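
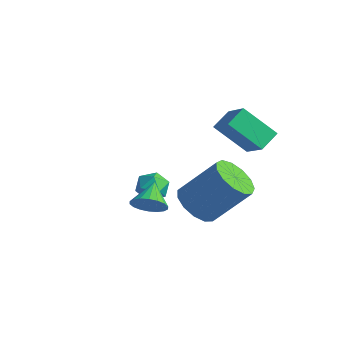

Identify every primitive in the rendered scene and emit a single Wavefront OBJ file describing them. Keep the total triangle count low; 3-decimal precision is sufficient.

v 0.191 1.699 2.285
v 0.117 2.551 2.744
v 1.275 2.415 1.128
v 1.202 3.267 1.587
v 1.358 1.333 3.153
v 1.285 2.185 3.612
v 2.443 2.049 1.996
v 2.369 2.901 2.455
v -2.989 1.081 -2.113
v -2.396 1.521 -2.22
v -2.264 0.199 -1.72
v -1.671 0.639 -1.827
v -2.158 0.796 -1.284
v -2.606 1.341 -1.527
v -2.054 0.379 -2.413
v -2.502 0.924 -2.656
v -1.818 1.087 -2.406
v -1.882 1.345 -1.708
v -2.778 0.375 -2.232
v -2.842 0.633 -1.534
v 0.205 0.843 -1.683
v 1.069 0.48 -2.003
v 2.098 1.514 -0.397
v 1.235 1.877 -0.077
v 0.995 0.965 -2.268
v 2.024 1.999 -0.662
v 0.67 1.411 -2.347
v 1.699 2.446 -0.741
v 0.197 1.677 -2.215
v 1.227 2.712 -0.61
v -0.273 1.678 -1.915
v 0.757 2.713 -0.309
v -0.591 1.414 -1.541
v 0.439 2.448 0.065
v -0.656 0.968 -1.211
v 0.373 2.003 0.394
v -0.448 0.483 -1.032
v 0.581 1.517 0.574
v -0.033 0.112 -1.059
v 0.997 1.146 0.546
v 0.458 -0.027 -1.285
v 1.488 1.007 0.321
v 0.869 0.11 -1.636
v 1.899 1.144 -0.03
v 1.041 -2.254 0.209
v 1.639 -1.856 0.267
v 0.459 -1.466 0.811
v 1.507 -1.747 -0.003
v 1.282 -1.739 -0.232
v 1.01 -1.832 -0.373
v 0.745 -2.009 -0.399
v 0.537 -2.234 -0.305
v 0.43 -2.464 -0.108
v 0.444 -2.651 0.151
v 0.576 -2.761 0.422
v 0.8 -2.769 0.65
v 1.072 -2.676 0.792
v 1.338 -2.499 0.817
v 1.545 -2.274 0.723
v 1.653 -2.044 0.527
f 2 4 1
f 5 2 1
f 1 4 3
f 3 5 1
f 2 8 4
f 6 2 5
f 6 8 2
f 4 8 3
f 7 5 3
f 3 8 7
f 7 6 5
f 8 6 7
f 9 20 14
f 9 14 10
f 9 10 16
f 9 16 19
f 9 19 20
f 10 14 18
f 14 20 13
f 20 19 11
f 19 16 15
f 16 10 17
f 12 18 13
f 12 13 11
f 12 11 15
f 12 15 17
f 12 17 18
f 13 18 14
f 11 13 20
f 15 11 19
f 17 15 16
f 18 17 10
f 22 21 25
f 22 25 23
f 23 25 26
f 23 26 24
f 25 21 27
f 25 27 26
f 26 27 28
f 26 28 24
f 27 21 29
f 27 29 28
f 28 29 30
f 28 30 24
f 29 21 31
f 29 31 30
f 30 31 32
f 30 32 24
f 31 21 33
f 31 33 32
f 32 33 34
f 32 34 24
f 33 21 35
f 33 35 34
f 34 35 36
f 34 36 24
f 35 21 37
f 35 37 36
f 36 37 38
f 36 38 24
f 37 21 39
f 37 39 38
f 38 39 40
f 38 40 24
f 39 21 41
f 39 41 40
f 40 41 42
f 40 42 24
f 41 21 43
f 41 43 42
f 42 43 44
f 42 44 24
f 43 21 22
f 43 22 44
f 44 22 23
f 44 23 24
f 46 45 48
f 46 48 47
f 48 45 49
f 48 49 47
f 49 45 50
f 49 50 47
f 50 45 51
f 50 51 47
f 51 45 52
f 51 52 47
f 52 45 53
f 52 53 47
f 53 45 54
f 53 54 47
f 54 45 55
f 54 55 47
f 55 45 56
f 55 56 47
f 56 45 57
f 56 57 47
f 57 45 58
f 57 58 47
f 58 45 59
f 58 59 47
f 59 45 60
f 59 60 47
f 60 45 46
f 60 46 47



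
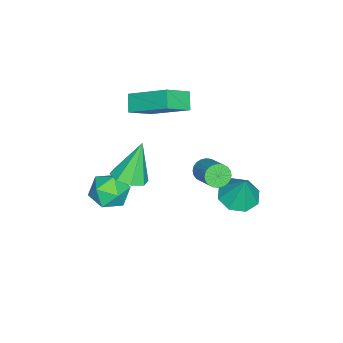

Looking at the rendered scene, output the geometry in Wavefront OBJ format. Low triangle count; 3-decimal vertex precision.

v -4.299 -0.583 0.776
v -4.914 -0.832 1.355
v -3.984 1.191 1.875
v -4.599 0.941 2.454
v -3.361 -1.201 1.506
v -3.976 -1.451 2.085
v -3.046 0.572 2.605
v -3.661 0.323 3.184
v -3.378 3.48 -2.393
v -2.724 4 -2.699
v -3.022 3.86 -0.987
v -3.315 4.333 -2.64
v -3.943 4.166 -2.436
v -4.24 3.597 -2.207
v -4.032 2.959 -2.087
v -3.44 2.627 -2.147
v -2.812 2.794 -2.351
v -2.515 3.363 -2.58
v 0.351 0.32 0.638
v 1.197 0.146 0.822
v 0.203 -0.986 0.078
v 1.049 -1.16 0.262
v 0.463 -1.077 0.917
v 0.554 -0.269 1.263
v 0.846 -0.571 -0.363
v 0.937 0.237 -0.017
v 1.503 -0.405 0.203
v 1.266 -0.717 0.995
v 0.134 -0.123 -0.095
v -0.103 -0.435 0.697
v 0.969 0.511 1.922
v 1.615 0.27 2.241
v 0.291 0.809 3.518
v 1.619 0.842 2.137
v 1.243 1.22 1.906
v 0.706 1.184 1.685
v 0.324 0.753 1.602
v 0.32 0.181 1.707
v 0.696 -0.198 1.938
v 1.233 -0.161 2.159
v -2.198 2.484 0.044
v -2.045 2.741 -0.418
v -1.169 3.533 0.315
v -1.322 3.276 0.776
v -2.209 2.864 -0.354
v -1.333 3.656 0.379
v -2.371 2.929 -0.23
v -1.495 3.721 0.503
v -2.507 2.926 -0.064
v -1.631 3.718 0.669
v -2.597 2.856 0.118
v -1.721 3.648 0.851
v -2.625 2.729 0.289
v -1.749 3.521 1.022
v -2.588 2.565 0.423
v -1.712 3.357 1.155
v -2.492 2.389 0.498
v -1.616 3.181 1.231
v -2.351 2.227 0.505
v -1.475 3.019 1.238
v -2.187 2.104 0.441
v -1.311 2.896 1.174
v -2.025 2.039 0.317
v -1.149 2.831 1.05
v -1.889 2.042 0.151
v -1.013 2.834 0.884
v -1.799 2.112 -0.031
v -0.923 2.904 0.702
v -1.771 2.239 -0.202
v -0.895 3.031 0.531
v -1.808 2.403 -0.335
v -0.932 3.195 0.397
v -1.904 2.579 -0.411
v -1.028 3.371 0.322
f 2 4 1
f 5 2 1
f 1 4 3
f 3 5 1
f 2 8 4
f 6 2 5
f 6 8 2
f 4 8 3
f 7 5 3
f 3 8 7
f 7 6 5
f 8 6 7
f 10 9 12
f 10 12 11
f 12 9 13
f 12 13 11
f 13 9 14
f 13 14 11
f 14 9 15
f 14 15 11
f 15 9 16
f 15 16 11
f 16 9 17
f 16 17 11
f 17 9 18
f 17 18 11
f 18 9 10
f 18 10 11
f 19 30 24
f 19 24 20
f 19 20 26
f 19 26 29
f 19 29 30
f 20 24 28
f 24 30 23
f 30 29 21
f 29 26 25
f 26 20 27
f 22 28 23
f 22 23 21
f 22 21 25
f 22 25 27
f 22 27 28
f 23 28 24
f 21 23 30
f 25 21 29
f 27 25 26
f 28 27 20
f 32 31 34
f 32 34 33
f 34 31 35
f 34 35 33
f 35 31 36
f 35 36 33
f 36 31 37
f 36 37 33
f 37 31 38
f 37 38 33
f 38 31 39
f 38 39 33
f 39 31 40
f 39 40 33
f 40 31 32
f 40 32 33
f 42 41 45
f 42 45 43
f 43 45 46
f 43 46 44
f 45 41 47
f 45 47 46
f 46 47 48
f 46 48 44
f 47 41 49
f 47 49 48
f 48 49 50
f 48 50 44
f 49 41 51
f 49 51 50
f 50 51 52
f 50 52 44
f 51 41 53
f 51 53 52
f 52 53 54
f 52 54 44
f 53 41 55
f 53 55 54
f 54 55 56
f 54 56 44
f 55 41 57
f 55 57 56
f 56 57 58
f 56 58 44
f 57 41 59
f 57 59 58
f 58 59 60
f 58 60 44
f 59 41 61
f 59 61 60
f 60 61 62
f 60 62 44
f 61 41 63
f 61 63 62
f 62 63 64
f 62 64 44
f 63 41 65
f 63 65 64
f 64 65 66
f 64 66 44
f 65 41 67
f 65 67 66
f 66 67 68
f 66 68 44
f 67 41 69
f 67 69 68
f 68 69 70
f 68 70 44
f 69 41 71
f 69 71 70
f 70 71 72
f 70 72 44
f 71 41 73
f 71 73 72
f 72 73 74
f 72 74 44
f 73 41 42
f 73 42 74
f 74 42 43
f 74 43 44



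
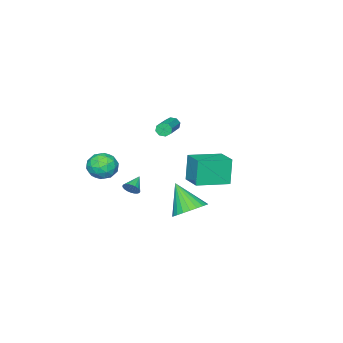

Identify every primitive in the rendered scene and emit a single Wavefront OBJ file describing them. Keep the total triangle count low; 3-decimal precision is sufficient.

v 1.19 3.285 -0.545
v 2.205 2.913 -0.685
v 0.95 2.015 1.085
v 2.272 3.24 -0.421
v 2.174 3.573 -0.175
v 1.927 3.863 0.014
v 1.567 4.064 0.118
v 1.15 4.147 0.121
v 0.739 4.099 0.023
v 0.396 3.927 -0.162
v 0.175 3.657 -0.405
v 0.108 3.33 -0.669
v 0.206 2.997 -0.914
v 0.453 2.708 -1.103
v 0.813 2.506 -1.208
v 1.23 2.423 -1.211
v 1.641 2.471 -1.113
v 1.984 2.644 -0.928
v 3.261 0.749 1.217
v 3.45 0.95 1.681
v 2.299 0.531 1.703
v 3.367 1.122 1.593
v 3.267 1.237 1.448
v 3.166 1.279 1.267
v 3.08 1.239 1.079
v 3.021 1.125 0.912
v 2.999 0.954 0.791
v 3.017 0.752 0.735
v 3.071 0.549 0.752
v 3.155 0.377 0.84
v 3.255 0.261 0.985
v 3.356 0.22 1.166
v 3.442 0.259 1.354
v 3.501 0.373 1.521
v 3.523 0.544 1.642
v 3.505 0.747 1.698
v -4.612 0.88 -1.359
v -5.016 0.695 0.447
v -3.842 2.259 -1.046
v -4.246 2.074 0.76
v -2.774 -0.214 -1.06
v -3.178 -0.399 0.746
v -2.004 1.165 -0.747
v -2.408 0.98 1.059
v -2.544 -1.051 3.392
v -2.328 -1.212 2.971
v -0.44 -0.29 3.587
v -0.656 -0.129 4.008
v -2.485 -0.865 2.932
v -0.596 0.057 3.548
v -2.676 -0.627 3.162
v -0.788 0.295 3.779
v -2.79 -0.637 3.527
v -0.902 0.285 4.144
v -2.76 -0.89 3.813
v -0.872 0.032 4.429
v -2.604 -1.237 3.852
v -0.715 -0.315 4.468
v -2.412 -1.475 3.621
v -0.524 -0.553 4.238
v -2.298 -1.465 3.256
v -0.41 -0.543 3.873
v 2.88 -0.513 2.393
v 3.458 -0.322 3.158
v 3.802 -1.738 2.002
v 4.38 -1.547 2.767
v 3.474 -1.885 2.912
v 2.904 -1.128 3.153
v 4.356 -0.932 2.007
v 3.786 -0.175 2.248
v 4.371 -0.581 2.919
v 3.826 -1.17 3.478
v 3.434 -0.89 1.682
v 2.889 -1.479 2.241
v 3.088 -0.31 2.81
v 4.172 -1.75 2.35
v 3.639 -1.949 2.435
v 3.979 -1.836 2.885
v 2.763 -0.783 2.807
v 3.103 -0.671 3.257
v 3.112 -1.59 3.112
v 4.157 -1.389 1.903
v 4.497 -1.277 2.353
v 3.281 -0.224 2.275
v 3.621 -0.111 2.725
v 4.148 -0.47 2.048
v 3.964 -0.35 3.119
v 4.506 -1.07 2.889
v 4.492 -0.709 2.442
v 4.157 -0.264 2.584
v 3.644 -0.696 3.448
v 4.186 -1.416 3.218
v 3.653 -1.615 3.303
v 3.318 -1.169 3.445
v 4.18 -0.848 3.307
v 3.074 -0.644 1.942
v 3.616 -1.364 1.712
v 3.942 -0.891 1.715
v 3.607 -0.445 1.857
v 2.754 -0.99 2.271
v 3.296 -1.71 2.041
v 3.103 -1.796 2.576
v 2.768 -1.351 2.718
v 3.08 -1.212 1.853
f 2 1 4
f 2 4 3
f 4 1 5
f 4 5 3
f 5 1 6
f 5 6 3
f 6 1 7
f 6 7 3
f 7 1 8
f 7 8 3
f 8 1 9
f 8 9 3
f 9 1 10
f 9 10 3
f 10 1 11
f 10 11 3
f 11 1 12
f 11 12 3
f 12 1 13
f 12 13 3
f 13 1 14
f 13 14 3
f 14 1 15
f 14 15 3
f 15 1 16
f 15 16 3
f 16 1 17
f 16 17 3
f 17 1 18
f 17 18 3
f 18 1 2
f 18 2 3
f 20 19 22
f 20 22 21
f 22 19 23
f 22 23 21
f 23 19 24
f 23 24 21
f 24 19 25
f 24 25 21
f 25 19 26
f 25 26 21
f 26 19 27
f 26 27 21
f 27 19 28
f 27 28 21
f 28 19 29
f 28 29 21
f 29 19 30
f 29 30 21
f 30 19 31
f 30 31 21
f 31 19 32
f 31 32 21
f 32 19 33
f 32 33 21
f 33 19 34
f 33 34 21
f 34 19 35
f 34 35 21
f 35 19 36
f 35 36 21
f 36 19 20
f 36 20 21
f 38 40 37
f 41 38 37
f 37 40 39
f 39 41 37
f 38 44 40
f 42 38 41
f 42 44 38
f 40 44 39
f 43 41 39
f 39 44 43
f 43 42 41
f 44 42 43
f 46 45 49
f 46 49 47
f 47 49 50
f 47 50 48
f 49 45 51
f 49 51 50
f 50 51 52
f 50 52 48
f 51 45 53
f 51 53 52
f 52 53 54
f 52 54 48
f 53 45 55
f 53 55 54
f 54 55 56
f 54 56 48
f 55 45 57
f 55 57 56
f 56 57 58
f 56 58 48
f 57 45 59
f 57 59 58
f 58 59 60
f 58 60 48
f 59 45 61
f 59 61 60
f 60 61 62
f 60 62 48
f 61 45 46
f 61 46 62
f 62 46 47
f 62 47 48
f 63 100 79
f 100 74 103
f 79 103 68
f 100 103 79
f 63 79 75
f 79 68 80
f 75 80 64
f 79 80 75
f 63 75 84
f 75 64 85
f 84 85 70
f 75 85 84
f 63 84 96
f 84 70 99
f 96 99 73
f 84 99 96
f 63 96 100
f 96 73 104
f 100 104 74
f 96 104 100
f 64 80 91
f 80 68 94
f 91 94 72
f 80 94 91
f 68 103 81
f 103 74 102
f 81 102 67
f 103 102 81
f 74 104 101
f 104 73 97
f 101 97 65
f 104 97 101
f 73 99 98
f 99 70 86
f 98 86 69
f 99 86 98
f 70 85 90
f 85 64 87
f 90 87 71
f 85 87 90
f 66 92 78
f 92 72 93
f 78 93 67
f 92 93 78
f 66 78 76
f 78 67 77
f 76 77 65
f 78 77 76
f 66 76 83
f 76 65 82
f 83 82 69
f 76 82 83
f 66 83 88
f 83 69 89
f 88 89 71
f 83 89 88
f 66 88 92
f 88 71 95
f 92 95 72
f 88 95 92
f 67 93 81
f 93 72 94
f 81 94 68
f 93 94 81
f 65 77 101
f 77 67 102
f 101 102 74
f 77 102 101
f 69 82 98
f 82 65 97
f 98 97 73
f 82 97 98
f 71 89 90
f 89 69 86
f 90 86 70
f 89 86 90
f 72 95 91
f 95 71 87
f 91 87 64
f 95 87 91



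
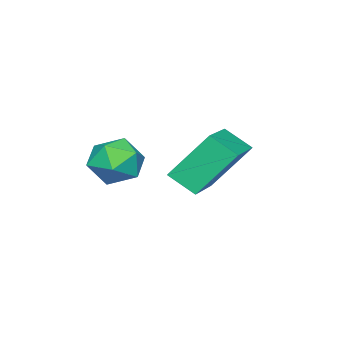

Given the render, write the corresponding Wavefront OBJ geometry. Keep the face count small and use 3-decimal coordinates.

v -0.061 3.244 0.097
v 0.079 2.401 0.691
v -0.764 4.163 1.565
v -0.625 3.321 2.159
v 1.645 3.839 0.541
v 1.784 2.997 1.135
v 0.941 4.759 2.009
v 1.081 3.916 2.603
v 2.677 2.285 1.217
v 3.131 2.969 1.542
v 3.069 1.491 2.338
v 3.523 2.175 2.663
v 2.641 2.201 2.643
v 2.398 2.691 1.95
v 3.802 1.769 1.93
v 3.559 2.259 1.237
v 3.826 2.65 1.983
v 3.108 2.917 2.423
v 3.092 1.543 1.457
v 2.374 1.81 1.897
f 2 4 1
f 5 2 1
f 1 4 3
f 3 5 1
f 2 8 4
f 6 2 5
f 6 8 2
f 4 8 3
f 7 5 3
f 3 8 7
f 7 6 5
f 8 6 7
f 9 20 14
f 9 14 10
f 9 10 16
f 9 16 19
f 9 19 20
f 10 14 18
f 14 20 13
f 20 19 11
f 19 16 15
f 16 10 17
f 12 18 13
f 12 13 11
f 12 11 15
f 12 15 17
f 12 17 18
f 13 18 14
f 11 13 20
f 15 11 19
f 17 15 16
f 18 17 10



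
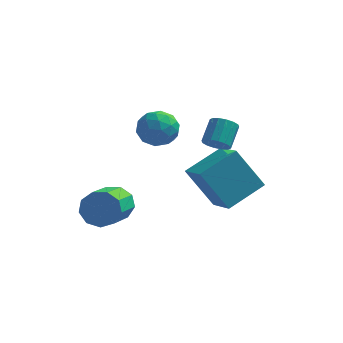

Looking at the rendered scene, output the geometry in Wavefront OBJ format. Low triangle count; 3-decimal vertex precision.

v 0.031 2.038 -0.427
v 0.89 0.896 0.197
v 1.217 3.337 0.317
v 2.076 2.194 0.942
v 1.224 1.966 -2.202
v 2.083 0.823 -1.577
v 2.41 3.264 -1.457
v 3.269 2.122 -0.833
v -2.4 0.077 -1.467
v -1.766 -0.187 -2.001
v -1.826 -1.98 -1.187
v -2.46 -1.717 -0.653
v -1.532 0.033 -1.5
v -1.592 -1.761 -0.686
v -1.704 0.273 -0.983
v -1.764 -1.52 -0.17
v -2.202 0.421 -0.693
v -2.262 -1.372 0.121
v -2.792 0.408 -0.765
v -2.852 -1.385 0.049
v -3.199 0.24 -1.165
v -3.259 -1.553 -0.351
v -3.232 -0.004 -1.707
v -3.292 -1.798 -0.893
v -2.876 -0.211 -2.136
v -2.936 -2.004 -1.322
v -2.297 -0.283 -2.252
v -2.357 -2.076 -1.438
v 1.289 2.079 1.266
v 1.873 2.128 1.096
v 2.015 3.03 1.844
v 1.431 2.981 2.014
v 1.714 2.317 0.899
v 1.856 3.219 1.647
v 1.442 2.442 0.8
v 1.583 3.344 1.548
v 1.128 2.47 0.826
v 1.27 3.371 1.574
v 0.858 2.393 0.97
v 1 3.294 1.718
v 0.703 2.232 1.193
v 0.845 3.133 1.941
v 0.705 2.03 1.436
v 0.847 2.932 2.184
v 0.864 1.841 1.633
v 1.006 2.743 2.381
v 1.137 1.716 1.732
v 1.278 2.618 2.48
v 1.45 1.689 1.706
v 1.592 2.59 2.454
v 1.72 1.766 1.562
v 1.862 2.667 2.31
v 1.875 1.927 1.339
v 2.017 2.828 2.087
v -1.474 1.071 3.06
v -1.078 1.469 2.339
v -0.442 0.011 3.041
v -0.046 0.409 2.32
v -0.019 0.816 3.139
v -0.657 1.471 3.151
v -0.863 0.009 2.229
v -1.501 0.664 2.241
v -0.701 0.814 1.825
v -0.179 1.312 2.387
v -1.341 0.168 2.993
v -0.819 0.666 3.555
v -1.367 1.363 2.701
v -0.153 0.117 2.679
v -0.137 0.356 3.16
v 0.096 0.59 2.736
v -1.119 1.364 3.178
v -0.887 1.598 2.754
v -0.264 1.214 3.225
v -0.633 -0.118 2.626
v -0.401 0.116 2.202
v -1.616 0.89 2.644
v -1.383 1.124 2.22
v -1.256 0.266 2.155
v -0.912 1.212 1.975
v -0.305 0.589 1.964
v -0.786 0.354 1.911
v -1.161 0.739 1.918
v -0.605 1.505 2.306
v 0.002 0.882 2.294
v 0.018 1.121 2.776
v -0.358 1.506 2.783
v -0.383 1.119 2.004
v -1.522 0.598 3.086
v -0.915 -0.025 3.074
v -1.162 -0.026 2.597
v -1.538 0.359 2.604
v -1.215 0.891 3.416
v -0.608 0.268 3.405
v -0.359 0.741 3.462
v -0.734 1.126 3.469
v -1.137 0.361 3.376
f 2 4 1
f 5 2 1
f 1 4 3
f 3 5 1
f 2 8 4
f 6 2 5
f 6 8 2
f 4 8 3
f 7 5 3
f 3 8 7
f 7 6 5
f 8 6 7
f 10 9 13
f 10 13 11
f 11 13 14
f 11 14 12
f 13 9 15
f 13 15 14
f 14 15 16
f 14 16 12
f 15 9 17
f 15 17 16
f 16 17 18
f 16 18 12
f 17 9 19
f 17 19 18
f 18 19 20
f 18 20 12
f 19 9 21
f 19 21 20
f 20 21 22
f 20 22 12
f 21 9 23
f 21 23 22
f 22 23 24
f 22 24 12
f 23 9 25
f 23 25 24
f 24 25 26
f 24 26 12
f 25 9 27
f 25 27 26
f 26 27 28
f 26 28 12
f 27 9 10
f 27 10 28
f 28 10 11
f 28 11 12
f 30 29 33
f 30 33 31
f 31 33 34
f 31 34 32
f 33 29 35
f 33 35 34
f 34 35 36
f 34 36 32
f 35 29 37
f 35 37 36
f 36 37 38
f 36 38 32
f 37 29 39
f 37 39 38
f 38 39 40
f 38 40 32
f 39 29 41
f 39 41 40
f 40 41 42
f 40 42 32
f 41 29 43
f 41 43 42
f 42 43 44
f 42 44 32
f 43 29 45
f 43 45 44
f 44 45 46
f 44 46 32
f 45 29 47
f 45 47 46
f 46 47 48
f 46 48 32
f 47 29 49
f 47 49 48
f 48 49 50
f 48 50 32
f 49 29 51
f 49 51 50
f 50 51 52
f 50 52 32
f 51 29 53
f 51 53 52
f 52 53 54
f 52 54 32
f 53 29 30
f 53 30 54
f 54 30 31
f 54 31 32
f 55 92 71
f 92 66 95
f 71 95 60
f 92 95 71
f 55 71 67
f 71 60 72
f 67 72 56
f 71 72 67
f 55 67 76
f 67 56 77
f 76 77 62
f 67 77 76
f 55 76 88
f 76 62 91
f 88 91 65
f 76 91 88
f 55 88 92
f 88 65 96
f 92 96 66
f 88 96 92
f 56 72 83
f 72 60 86
f 83 86 64
f 72 86 83
f 60 95 73
f 95 66 94
f 73 94 59
f 95 94 73
f 66 96 93
f 96 65 89
f 93 89 57
f 96 89 93
f 65 91 90
f 91 62 78
f 90 78 61
f 91 78 90
f 62 77 82
f 77 56 79
f 82 79 63
f 77 79 82
f 58 84 70
f 84 64 85
f 70 85 59
f 84 85 70
f 58 70 68
f 70 59 69
f 68 69 57
f 70 69 68
f 58 68 75
f 68 57 74
f 75 74 61
f 68 74 75
f 58 75 80
f 75 61 81
f 80 81 63
f 75 81 80
f 58 80 84
f 80 63 87
f 84 87 64
f 80 87 84
f 59 85 73
f 85 64 86
f 73 86 60
f 85 86 73
f 57 69 93
f 69 59 94
f 93 94 66
f 69 94 93
f 61 74 90
f 74 57 89
f 90 89 65
f 74 89 90
f 63 81 82
f 81 61 78
f 82 78 62
f 81 78 82
f 64 87 83
f 87 63 79
f 83 79 56
f 87 79 83



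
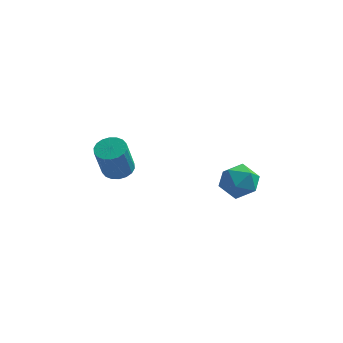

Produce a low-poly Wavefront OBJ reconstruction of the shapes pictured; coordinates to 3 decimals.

v 2.548 1.849 3.204
v 3.369 1.412 3.569
v 1.731 0.468 3.391
v 2.552 0.031 3.756
v 2.086 0.739 4.284
v 2.591 1.593 4.169
v 2.509 0.287 2.791
v 3.014 1.141 2.676
v 3.345 0.447 3.314
v 3.083 0.726 4.237
v 2.017 1.154 2.723
v 1.755 1.433 3.646
v -2.987 1.756 3.016
v -2.545 2.309 3.264
v -2.75 1.716 4.952
v -3.193 1.164 4.704
v -2.849 2.446 3.276
v -3.054 1.854 4.963
v -3.181 2.447 3.236
v -3.386 1.854 4.923
v -3.474 2.311 3.152
v -3.679 1.718 4.839
v -3.67 2.065 3.042
v -3.876 1.472 4.729
v -3.732 1.758 2.926
v -3.937 1.165 4.614
v -3.646 1.451 2.829
v -3.851 0.858 4.516
v -3.43 1.204 2.768
v -3.635 0.611 4.456
v -3.126 1.066 2.757
v -3.331 0.474 4.444
v -2.794 1.066 2.797
v -2.999 0.473 4.484
v -2.501 1.202 2.881
v -2.706 0.609 4.568
v -2.304 1.448 2.991
v -2.51 0.855 4.678
v -2.243 1.755 3.106
v -2.448 1.162 4.794
v -2.329 2.062 3.204
v -2.534 1.469 4.891
f 1 12 6
f 1 6 2
f 1 2 8
f 1 8 11
f 1 11 12
f 2 6 10
f 6 12 5
f 12 11 3
f 11 8 7
f 8 2 9
f 4 10 5
f 4 5 3
f 4 3 7
f 4 7 9
f 4 9 10
f 5 10 6
f 3 5 12
f 7 3 11
f 9 7 8
f 10 9 2
f 14 13 17
f 14 17 15
f 15 17 18
f 15 18 16
f 17 13 19
f 17 19 18
f 18 19 20
f 18 20 16
f 19 13 21
f 19 21 20
f 20 21 22
f 20 22 16
f 21 13 23
f 21 23 22
f 22 23 24
f 22 24 16
f 23 13 25
f 23 25 24
f 24 25 26
f 24 26 16
f 25 13 27
f 25 27 26
f 26 27 28
f 26 28 16
f 27 13 29
f 27 29 28
f 28 29 30
f 28 30 16
f 29 13 31
f 29 31 30
f 30 31 32
f 30 32 16
f 31 13 33
f 31 33 32
f 32 33 34
f 32 34 16
f 33 13 35
f 33 35 34
f 34 35 36
f 34 36 16
f 35 13 37
f 35 37 36
f 36 37 38
f 36 38 16
f 37 13 39
f 37 39 38
f 38 39 40
f 38 40 16
f 39 13 41
f 39 41 40
f 40 41 42
f 40 42 16
f 41 13 14
f 41 14 42
f 42 14 15
f 42 15 16



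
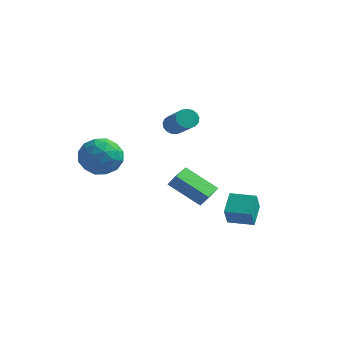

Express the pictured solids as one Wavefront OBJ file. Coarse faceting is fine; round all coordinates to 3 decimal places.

v 2.738 0.504 -3.492
v 2.566 1.614 -2.817
v 2.649 1.147 -4.572
v 2.477 2.257 -3.898
v 4.063 0.703 -3.482
v 3.891 1.813 -2.808
v 3.974 1.346 -4.563
v 3.802 2.456 -3.888
v -0.736 2.471 0.847
v -0.473 2.249 0.355
v 0.699 1.187 1.462
v 0.436 1.409 1.953
v -0.318 2.483 0.416
v 0.853 1.421 1.522
v -0.259 2.714 0.575
v 0.913 1.652 1.682
v -0.309 2.89 0.797
v 0.862 1.828 1.904
v -0.457 2.97 1.03
v 0.715 1.908 2.137
v -0.669 2.935 1.221
v 0.503 1.873 2.328
v -0.896 2.794 1.326
v 0.276 1.732 2.433
v -1.086 2.579 1.322
v 0.086 1.517 2.428
v -1.196 2.339 1.208
v -0.025 1.278 2.315
v -1.201 2.13 1.012
v -0.029 1.068 2.119
v -1.099 1.998 0.778
v 0.073 0.937 1.884
v -0.914 1.975 0.56
v 0.258 0.913 1.666
v -0.688 2.065 0.407
v 0.484 1.004 1.514
v -1.395 3.127 -3.783
v -0.94 3.085 -3.067
v -1.373 4.316 -3.727
v -0.917 4.273 -3.011
v 0.377 3.147 -4.909
v 0.833 3.104 -4.193
v 0.4 4.335 -4.853
v 0.855 4.293 -4.137
v -3.832 -0.691 -0.337
v -2.835 -0.143 -0.034
v -2.965 -2.377 -0.146
v -1.968 -1.829 0.157
v -2.893 -1.811 0.885
v -3.429 -0.77 0.767
v -2.371 -1.75 -0.947
v -2.907 -0.709 -1.065
v -1.931 -0.798 -0.411
v -2.254 -0.836 0.721
v -3.546 -1.684 -0.901
v -3.869 -1.722 0.231
v -3.41 -0.269 -0.202
v -2.39 -2.251 0.022
v -2.934 -2.241 0.45
v -2.348 -1.919 0.628
v -3.759 -0.637 0.268
v -3.173 -0.315 0.446
v -3.207 -1.296 0.987
v -2.627 -2.205 -0.626
v -2.041 -1.883 -0.448
v -3.452 -0.601 -0.808
v -2.866 -0.279 -0.63
v -2.593 -1.224 -1.167
v -2.292 -0.332 -0.246
v -1.783 -1.323 -0.134
v -2.02 -1.277 -0.782
v -2.335 -0.664 -0.852
v -2.482 -0.354 0.419
v -1.972 -1.345 0.532
v -2.516 -1.335 0.96
v -2.831 -0.722 0.89
v -1.951 -0.739 0.198
v -3.828 -1.175 -0.712
v -3.318 -2.166 -0.599
v -2.969 -1.798 -1.07
v -3.284 -1.185 -1.14
v -4.017 -1.197 -0.046
v -3.508 -2.188 0.066
v -3.465 -1.856 0.672
v -3.78 -1.243 0.602
v -3.849 -1.781 -0.378
f 2 4 1
f 5 2 1
f 1 4 3
f 3 5 1
f 2 8 4
f 6 2 5
f 6 8 2
f 4 8 3
f 7 5 3
f 3 8 7
f 7 6 5
f 8 6 7
f 10 9 13
f 10 13 11
f 11 13 14
f 11 14 12
f 13 9 15
f 13 15 14
f 14 15 16
f 14 16 12
f 15 9 17
f 15 17 16
f 16 17 18
f 16 18 12
f 17 9 19
f 17 19 18
f 18 19 20
f 18 20 12
f 19 9 21
f 19 21 20
f 20 21 22
f 20 22 12
f 21 9 23
f 21 23 22
f 22 23 24
f 22 24 12
f 23 9 25
f 23 25 24
f 24 25 26
f 24 26 12
f 25 9 27
f 25 27 26
f 26 27 28
f 26 28 12
f 27 9 29
f 27 29 28
f 28 29 30
f 28 30 12
f 29 9 31
f 29 31 30
f 30 31 32
f 30 32 12
f 31 9 33
f 31 33 32
f 32 33 34
f 32 34 12
f 33 9 35
f 33 35 34
f 34 35 36
f 34 36 12
f 35 9 10
f 35 10 36
f 36 10 11
f 36 11 12
f 38 40 37
f 41 38 37
f 37 40 39
f 39 41 37
f 38 44 40
f 42 38 41
f 42 44 38
f 40 44 39
f 43 41 39
f 39 44 43
f 43 42 41
f 44 42 43
f 45 82 61
f 82 56 85
f 61 85 50
f 82 85 61
f 45 61 57
f 61 50 62
f 57 62 46
f 61 62 57
f 45 57 66
f 57 46 67
f 66 67 52
f 57 67 66
f 45 66 78
f 66 52 81
f 78 81 55
f 66 81 78
f 45 78 82
f 78 55 86
f 82 86 56
f 78 86 82
f 46 62 73
f 62 50 76
f 73 76 54
f 62 76 73
f 50 85 63
f 85 56 84
f 63 84 49
f 85 84 63
f 56 86 83
f 86 55 79
f 83 79 47
f 86 79 83
f 55 81 80
f 81 52 68
f 80 68 51
f 81 68 80
f 52 67 72
f 67 46 69
f 72 69 53
f 67 69 72
f 48 74 60
f 74 54 75
f 60 75 49
f 74 75 60
f 48 60 58
f 60 49 59
f 58 59 47
f 60 59 58
f 48 58 65
f 58 47 64
f 65 64 51
f 58 64 65
f 48 65 70
f 65 51 71
f 70 71 53
f 65 71 70
f 48 70 74
f 70 53 77
f 74 77 54
f 70 77 74
f 49 75 63
f 75 54 76
f 63 76 50
f 75 76 63
f 47 59 83
f 59 49 84
f 83 84 56
f 59 84 83
f 51 64 80
f 64 47 79
f 80 79 55
f 64 79 80
f 53 71 72
f 71 51 68
f 72 68 52
f 71 68 72
f 54 77 73
f 77 53 69
f 73 69 46
f 77 69 73



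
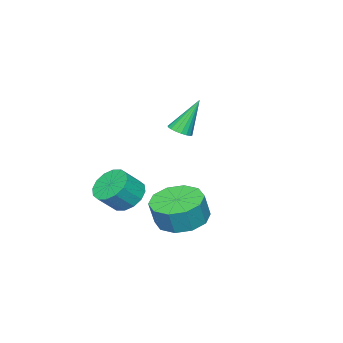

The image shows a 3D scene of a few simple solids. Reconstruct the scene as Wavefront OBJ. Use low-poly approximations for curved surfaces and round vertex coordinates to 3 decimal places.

v 0.559 -2.124 -1.523
v 1.144 -2.207 -2.091
v 1.847 -2.498 -1.324
v 1.261 -2.416 -0.757
v 1.172 -1.803 -1.963
v 1.874 -2.094 -1.196
v 1.035 -1.486 -1.717
v 1.737 -1.777 -0.95
v 0.77 -1.339 -1.419
v 1.473 -1.63 -0.652
v 0.449 -1.403 -1.149
v 1.152 -1.694 -0.382
v 0.157 -1.66 -0.98
v 0.86 -1.951 -0.213
v -0.027 -2.042 -0.956
v 0.676 -2.333 -0.189
v -0.054 -2.446 -1.084
v 0.648 -2.737 -0.317
v 0.083 -2.763 -1.33
v 0.785 -3.054 -0.563
v 0.347 -2.91 -1.628
v 1.05 -3.201 -0.861
v 0.668 -2.846 -1.898
v 1.371 -3.137 -1.131
v 0.96 -2.589 -2.067
v 1.663 -2.88 -1.3
v -2.739 -2.15 0.663
v -2.345 -1.819 0.739
v -3.401 -1.71 2.177
v -2.503 -1.687 0.632
v -2.707 -1.648 0.531
v -2.918 -1.707 0.456
v -3.093 -1.855 0.422
v -3.198 -2.06 0.436
v -3.212 -2.284 0.495
v -3.133 -2.481 0.587
v -2.975 -2.612 0.694
v -2.771 -2.652 0.795
v -2.56 -2.592 0.869
v -2.385 -2.445 0.903
v -2.28 -2.239 0.89
v -2.266 -2.015 0.831
v 1.478 1.017 -1.395
v 2.393 1.344 -1.671
v 2.717 1.31 -0.641
v 1.802 0.983 -0.365
v 2.041 1.843 -1.544
v 2.364 1.809 -0.514
v 1.473 2.027 -1.36
v 1.796 1.992 -0.33
v 0.908 1.825 -1.189
v 1.231 1.79 -0.159
v 0.56 1.314 -1.097
v 0.883 1.28 -0.067
v 0.563 0.69 -1.119
v 0.887 0.656 -0.089
v 0.916 0.191 -1.246
v 1.239 0.157 -0.216
v 1.484 0.008 -1.43
v 1.807 -0.027 -0.4
v 2.049 0.21 -1.601
v 2.372 0.175 -0.571
v 2.397 0.72 -1.693
v 2.72 0.686 -0.663
f 2 1 5
f 2 5 3
f 3 5 6
f 3 6 4
f 5 1 7
f 5 7 6
f 6 7 8
f 6 8 4
f 7 1 9
f 7 9 8
f 8 9 10
f 8 10 4
f 9 1 11
f 9 11 10
f 10 11 12
f 10 12 4
f 11 1 13
f 11 13 12
f 12 13 14
f 12 14 4
f 13 1 15
f 13 15 14
f 14 15 16
f 14 16 4
f 15 1 17
f 15 17 16
f 16 17 18
f 16 18 4
f 17 1 19
f 17 19 18
f 18 19 20
f 18 20 4
f 19 1 21
f 19 21 20
f 20 21 22
f 20 22 4
f 21 1 23
f 21 23 22
f 22 23 24
f 22 24 4
f 23 1 25
f 23 25 24
f 24 25 26
f 24 26 4
f 25 1 2
f 25 2 26
f 26 2 3
f 26 3 4
f 28 27 30
f 28 30 29
f 30 27 31
f 30 31 29
f 31 27 32
f 31 32 29
f 32 27 33
f 32 33 29
f 33 27 34
f 33 34 29
f 34 27 35
f 34 35 29
f 35 27 36
f 35 36 29
f 36 27 37
f 36 37 29
f 37 27 38
f 37 38 29
f 38 27 39
f 38 39 29
f 39 27 40
f 39 40 29
f 40 27 41
f 40 41 29
f 41 27 42
f 41 42 29
f 42 27 28
f 42 28 29
f 44 43 47
f 44 47 45
f 45 47 48
f 45 48 46
f 47 43 49
f 47 49 48
f 48 49 50
f 48 50 46
f 49 43 51
f 49 51 50
f 50 51 52
f 50 52 46
f 51 43 53
f 51 53 52
f 52 53 54
f 52 54 46
f 53 43 55
f 53 55 54
f 54 55 56
f 54 56 46
f 55 43 57
f 55 57 56
f 56 57 58
f 56 58 46
f 57 43 59
f 57 59 58
f 58 59 60
f 58 60 46
f 59 43 61
f 59 61 60
f 60 61 62
f 60 62 46
f 61 43 63
f 61 63 62
f 62 63 64
f 62 64 46
f 63 43 44
f 63 44 64
f 64 44 45
f 64 45 46



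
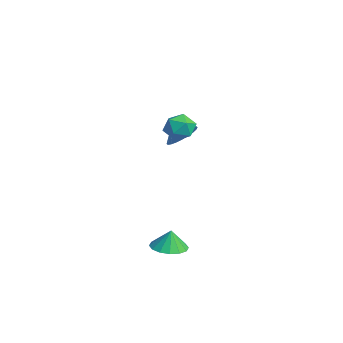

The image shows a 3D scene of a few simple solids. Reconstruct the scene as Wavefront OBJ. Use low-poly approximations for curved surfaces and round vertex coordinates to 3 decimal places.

v -3.586 4.174 0.496
v -3.085 4.67 1.34
v -4.274 3.766 1.144
v -3.37 4.969 1.225
v -3.689 5.147 0.998
v -3.991 5.177 0.695
v -4.232 5.054 0.362
v -4.374 4.797 0.049
v -4.397 4.445 -0.196
v -4.296 4.052 -0.335
v -4.086 3.677 -0.348
v -3.801 3.378 -0.233
v -3.483 3.201 -0.006
v -3.18 3.171 0.296
v -2.939 3.294 0.63
v -2.797 3.551 0.943
v -2.774 3.903 1.188
v -2.875 4.296 1.327
v 0.448 3.037 3.446
v 1.056 3.094 2.643
v 1.344 1.806 4.037
v 1.952 1.863 3.234
v 1.95 2.604 3.919
v 1.397 3.365 3.553
v 1.003 1.535 3.127
v 0.45 2.296 2.761
v 1.399 2.165 2.445
v 1.985 2.826 2.935
v 0.415 2.074 3.745
v 1.001 2.735 4.235
v 3.911 0.96 -4.417
v 4.676 1.717 -4.514
v 3.949 1.08 -3.183
v 4.192 1.997 -4.526
v 3.633 2 -4.509
v 3.149 1.724 -4.467
v 2.869 1.243 -4.412
v 2.868 0.687 -4.358
v 3.146 0.204 -4.32
v 3.63 -0.077 -4.307
v 4.188 -0.079 -4.325
v 4.673 0.196 -4.366
v 4.953 0.677 -4.422
v 4.954 1.233 -4.476
f 2 1 4
f 2 4 3
f 4 1 5
f 4 5 3
f 5 1 6
f 5 6 3
f 6 1 7
f 6 7 3
f 7 1 8
f 7 8 3
f 8 1 9
f 8 9 3
f 9 1 10
f 9 10 3
f 10 1 11
f 10 11 3
f 11 1 12
f 11 12 3
f 12 1 13
f 12 13 3
f 13 1 14
f 13 14 3
f 14 1 15
f 14 15 3
f 15 1 16
f 15 16 3
f 16 1 17
f 16 17 3
f 17 1 18
f 17 18 3
f 18 1 2
f 18 2 3
f 19 30 24
f 19 24 20
f 19 20 26
f 19 26 29
f 19 29 30
f 20 24 28
f 24 30 23
f 30 29 21
f 29 26 25
f 26 20 27
f 22 28 23
f 22 23 21
f 22 21 25
f 22 25 27
f 22 27 28
f 23 28 24
f 21 23 30
f 25 21 29
f 27 25 26
f 28 27 20
f 32 31 34
f 32 34 33
f 34 31 35
f 34 35 33
f 35 31 36
f 35 36 33
f 36 31 37
f 36 37 33
f 37 31 38
f 37 38 33
f 38 31 39
f 38 39 33
f 39 31 40
f 39 40 33
f 40 31 41
f 40 41 33
f 41 31 42
f 41 42 33
f 42 31 43
f 42 43 33
f 43 31 44
f 43 44 33
f 44 31 32
f 44 32 33



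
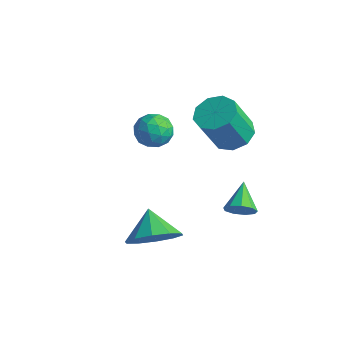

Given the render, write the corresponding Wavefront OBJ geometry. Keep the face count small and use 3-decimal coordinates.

v -1.481 3.362 1.053
v -0.782 3.774 1.307
v -0.86 2.949 2.86
v -1.559 2.538 2.607
v -1.255 4.081 1.447
v -1.333 3.257 3
v -1.834 4.052 1.402
v -1.912 3.228 2.955
v -2.248 3.7 1.194
v -2.326 2.876 2.747
v -2.303 3.19 0.921
v -2.381 2.366 2.474
v -1.973 2.761 0.709
v -2.051 1.936 2.262
v -1.413 2.612 0.659
v -1.491 1.788 2.212
v -0.885 2.815 0.793
v -0.963 1.991 2.346
v -0.636 3.274 1.049
v -0.714 2.449 2.602
v -0.982 -0.789 -2.151
v -0.513 -1.287 -1.341
v -1.858 -0.311 -1.349
v -0.242 -0.693 -1.398
v -0.253 -0.136 -1.742
v -0.543 0.172 -2.242
v -1 0.113 -2.708
v -1.451 -0.29 -2.96
v -1.722 -0.884 -2.904
v -1.71 -1.441 -2.559
v -1.421 -1.749 -2.059
v -0.963 -1.69 -1.594
v -0.486 2.866 -2.401
v -0.232 2.668 -1.859
v -1.234 3.714 -1.739
v -0.002 2.995 -2.019
v 0.002 3.262 -2.357
v -0.223 3.343 -2.716
v -0.571 3.201 -2.927
v -0.879 2.902 -2.892
v -1.004 2.586 -2.627
v -0.886 2.401 -2.256
v -0.581 2.433 -1.953
v -3.944 1.782 1.143
v -3.498 1.648 0.52
v -3.322 0.892 1.78
v -2.876 0.758 1.157
v -2.806 1.426 1.548
v -3.19 1.977 1.155
v -3.63 0.563 1.145
v -4.014 1.114 0.752
v -3.304 0.894 0.521
v -2.795 1.428 0.77
v -4.025 1.112 1.53
v -3.516 1.646 1.779
v -3.775 1.793 0.776
v -3.045 0.747 1.524
v -3.003 1.14 1.754
v -2.741 1.061 1.388
v -3.595 1.987 1.149
v -3.333 1.907 0.782
v -2.926 1.777 1.387
v -3.487 0.633 1.518
v -3.225 0.553 1.151
v -4.079 1.479 0.912
v -3.817 1.4 0.546
v -3.894 0.763 0.913
v -3.399 1.271 0.41
v -3.034 0.748 0.785
v -3.477 0.634 0.778
v -3.702 0.957 0.546
v -3.1 1.585 0.556
v -2.735 1.062 0.931
v -2.694 1.455 1.161
v -2.919 1.778 0.929
v -2.986 1.142 0.557
v -4.085 1.478 1.369
v -3.72 0.955 1.744
v -3.901 0.762 1.371
v -4.126 1.085 1.139
v -3.786 1.792 1.515
v -3.421 1.269 1.89
v -3.118 1.583 1.754
v -3.343 1.906 1.522
v -3.834 1.398 1.743
f 2 1 5
f 2 5 3
f 3 5 6
f 3 6 4
f 5 1 7
f 5 7 6
f 6 7 8
f 6 8 4
f 7 1 9
f 7 9 8
f 8 9 10
f 8 10 4
f 9 1 11
f 9 11 10
f 10 11 12
f 10 12 4
f 11 1 13
f 11 13 12
f 12 13 14
f 12 14 4
f 13 1 15
f 13 15 14
f 14 15 16
f 14 16 4
f 15 1 17
f 15 17 16
f 16 17 18
f 16 18 4
f 17 1 19
f 17 19 18
f 18 19 20
f 18 20 4
f 19 1 2
f 19 2 20
f 20 2 3
f 20 3 4
f 22 21 24
f 22 24 23
f 24 21 25
f 24 25 23
f 25 21 26
f 25 26 23
f 26 21 27
f 26 27 23
f 27 21 28
f 27 28 23
f 28 21 29
f 28 29 23
f 29 21 30
f 29 30 23
f 30 21 31
f 30 31 23
f 31 21 32
f 31 32 23
f 32 21 22
f 32 22 23
f 34 33 36
f 34 36 35
f 36 33 37
f 36 37 35
f 37 33 38
f 37 38 35
f 38 33 39
f 38 39 35
f 39 33 40
f 39 40 35
f 40 33 41
f 40 41 35
f 41 33 42
f 41 42 35
f 42 33 43
f 42 43 35
f 43 33 34
f 43 34 35
f 44 81 60
f 81 55 84
f 60 84 49
f 81 84 60
f 44 60 56
f 60 49 61
f 56 61 45
f 60 61 56
f 44 56 65
f 56 45 66
f 65 66 51
f 56 66 65
f 44 65 77
f 65 51 80
f 77 80 54
f 65 80 77
f 44 77 81
f 77 54 85
f 81 85 55
f 77 85 81
f 45 61 72
f 61 49 75
f 72 75 53
f 61 75 72
f 49 84 62
f 84 55 83
f 62 83 48
f 84 83 62
f 55 85 82
f 85 54 78
f 82 78 46
f 85 78 82
f 54 80 79
f 80 51 67
f 79 67 50
f 80 67 79
f 51 66 71
f 66 45 68
f 71 68 52
f 66 68 71
f 47 73 59
f 73 53 74
f 59 74 48
f 73 74 59
f 47 59 57
f 59 48 58
f 57 58 46
f 59 58 57
f 47 57 64
f 57 46 63
f 64 63 50
f 57 63 64
f 47 64 69
f 64 50 70
f 69 70 52
f 64 70 69
f 47 69 73
f 69 52 76
f 73 76 53
f 69 76 73
f 48 74 62
f 74 53 75
f 62 75 49
f 74 75 62
f 46 58 82
f 58 48 83
f 82 83 55
f 58 83 82
f 50 63 79
f 63 46 78
f 79 78 54
f 63 78 79
f 52 70 71
f 70 50 67
f 71 67 51
f 70 67 71
f 53 76 72
f 76 52 68
f 72 68 45
f 76 68 72



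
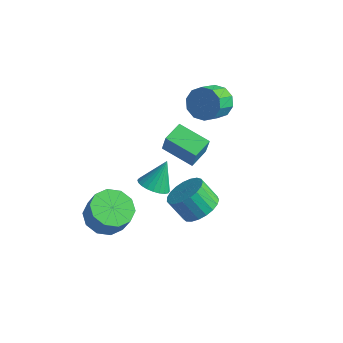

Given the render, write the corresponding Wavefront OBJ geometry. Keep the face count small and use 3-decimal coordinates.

v -2.667 -1.944 -2.804
v -1.856 -2.522 -3.249
v -1.303 -2.613 -2.12
v -2.113 -2.036 -1.676
v -1.688 -1.87 -3.278
v -1.135 -1.962 -2.15
v -1.894 -1.247 -3.127
v -1.34 -1.338 -1.998
v -2.395 -0.89 -2.852
v -1.841 -0.981 -1.724
v -3 -0.936 -2.559
v -2.446 -1.027 -1.431
v -3.477 -1.367 -2.36
v -2.924 -1.458 -1.231
v -3.645 -2.018 -2.33
v -3.092 -2.11 -1.202
v -3.44 -2.642 -2.482
v -2.886 -2.733 -1.353
v -2.939 -2.999 -2.756
v -2.385 -3.09 -1.628
v -2.334 -2.953 -3.049
v -1.78 -3.044 -1.921
v 2.095 -0.91 0.137
v 2.883 -1.072 0.679
v 2.132 -1.293 1.705
v 1.345 -1.13 1.163
v 2.83 -0.675 0.726
v 2.079 -0.895 1.751
v 2.65 -0.318 0.67
v 1.899 -0.539 1.696
v 2.373 -0.064 0.523
v 1.622 -0.285 1.548
v 2.049 0.044 0.309
v 1.298 -0.177 1.334
v 1.733 -0.013 0.065
v 0.982 -0.234 1.09
v 1.479 -0.225 -0.167
v 0.728 -0.446 0.859
v 1.332 -0.555 -0.345
v 0.581 -0.776 0.68
v 1.317 -0.947 -0.441
v 0.566 -1.168 0.585
v 1.437 -1.332 -0.436
v 0.686 -1.553 0.589
v 1.67 -1.644 -0.332
v 0.919 -1.865 0.693
v 1.977 -1.829 -0.147
v 1.226 -2.05 0.878
v 2.305 -1.855 0.087
v 1.554 -2.076 1.112
v 2.596 -1.718 0.33
v 1.845 -1.939 1.355
v 2.801 -1.441 0.539
v 2.05 -1.662 1.565
v -0.262 -0.706 2.981
v 0.057 -0.853 4.055
v -0.327 0.369 3.148
v -0.008 0.222 4.222
v 1.308 -0.542 2.538
v 1.627 -0.689 3.612
v 1.243 0.533 2.705
v 1.562 0.386 3.779
v 0.727 -2.558 2.344
v 1.483 -2.482 2.219
v 0.853 -1.762 3.596
v 1.375 -2.24 2.076
v 1.169 -2.047 1.974
v 0.895 -1.932 1.928
v 0.596 -1.912 1.946
v 0.316 -1.991 2.024
v 0.1 -2.156 2.151
v -0.022 -2.382 2.307
v -0.029 -2.635 2.469
v 0.079 -2.876 2.611
v 0.285 -3.069 2.713
v 0.559 -3.185 2.759
v 0.858 -3.205 2.741
v 1.137 -3.126 2.663
v 1.354 -2.961 2.537
v 1.475 -2.735 2.38
v -0.524 3.643 2.955
v 0.279 3.442 2.577
v 0.327 2.375 3.246
v -0.476 2.577 3.625
v 0.377 3.739 3.044
v 0.425 2.673 3.713
v 0.131 4 3.477
v 0.178 2.934 4.146
v -0.365 4.125 3.711
v -0.318 3.058 4.38
v -0.922 4.065 3.656
v -0.874 2.999 4.326
v -1.327 3.845 3.334
v -1.279 2.778 4.003
v -1.425 3.547 2.867
v -1.377 2.481 3.536
v -1.178 3.286 2.434
v -1.131 2.22 3.103
v -0.682 3.162 2.2
v -0.635 2.095 2.869
v -0.126 3.221 2.254
v -0.078 2.155 2.924
f 2 1 5
f 2 5 3
f 3 5 6
f 3 6 4
f 5 1 7
f 5 7 6
f 6 7 8
f 6 8 4
f 7 1 9
f 7 9 8
f 8 9 10
f 8 10 4
f 9 1 11
f 9 11 10
f 10 11 12
f 10 12 4
f 11 1 13
f 11 13 12
f 12 13 14
f 12 14 4
f 13 1 15
f 13 15 14
f 14 15 16
f 14 16 4
f 15 1 17
f 15 17 16
f 16 17 18
f 16 18 4
f 17 1 19
f 17 19 18
f 18 19 20
f 18 20 4
f 19 1 21
f 19 21 20
f 20 21 22
f 20 22 4
f 21 1 2
f 21 2 22
f 22 2 3
f 22 3 4
f 24 23 27
f 24 27 25
f 25 27 28
f 25 28 26
f 27 23 29
f 27 29 28
f 28 29 30
f 28 30 26
f 29 23 31
f 29 31 30
f 30 31 32
f 30 32 26
f 31 23 33
f 31 33 32
f 32 33 34
f 32 34 26
f 33 23 35
f 33 35 34
f 34 35 36
f 34 36 26
f 35 23 37
f 35 37 36
f 36 37 38
f 36 38 26
f 37 23 39
f 37 39 38
f 38 39 40
f 38 40 26
f 39 23 41
f 39 41 40
f 40 41 42
f 40 42 26
f 41 23 43
f 41 43 42
f 42 43 44
f 42 44 26
f 43 23 45
f 43 45 44
f 44 45 46
f 44 46 26
f 45 23 47
f 45 47 46
f 46 47 48
f 46 48 26
f 47 23 49
f 47 49 48
f 48 49 50
f 48 50 26
f 49 23 51
f 49 51 50
f 50 51 52
f 50 52 26
f 51 23 53
f 51 53 52
f 52 53 54
f 52 54 26
f 53 23 24
f 53 24 54
f 54 24 25
f 54 25 26
f 56 58 55
f 59 56 55
f 55 58 57
f 57 59 55
f 56 62 58
f 60 56 59
f 60 62 56
f 58 62 57
f 61 59 57
f 57 62 61
f 61 60 59
f 62 60 61
f 64 63 66
f 64 66 65
f 66 63 67
f 66 67 65
f 67 63 68
f 67 68 65
f 68 63 69
f 68 69 65
f 69 63 70
f 69 70 65
f 70 63 71
f 70 71 65
f 71 63 72
f 71 72 65
f 72 63 73
f 72 73 65
f 73 63 74
f 73 74 65
f 74 63 75
f 74 75 65
f 75 63 76
f 75 76 65
f 76 63 77
f 76 77 65
f 77 63 78
f 77 78 65
f 78 63 79
f 78 79 65
f 79 63 80
f 79 80 65
f 80 63 64
f 80 64 65
f 82 81 85
f 82 85 83
f 83 85 86
f 83 86 84
f 85 81 87
f 85 87 86
f 86 87 88
f 86 88 84
f 87 81 89
f 87 89 88
f 88 89 90
f 88 90 84
f 89 81 91
f 89 91 90
f 90 91 92
f 90 92 84
f 91 81 93
f 91 93 92
f 92 93 94
f 92 94 84
f 93 81 95
f 93 95 94
f 94 95 96
f 94 96 84
f 95 81 97
f 95 97 96
f 96 97 98
f 96 98 84
f 97 81 99
f 97 99 98
f 98 99 100
f 98 100 84
f 99 81 101
f 99 101 100
f 100 101 102
f 100 102 84
f 101 81 82
f 101 82 102
f 102 82 83
f 102 83 84



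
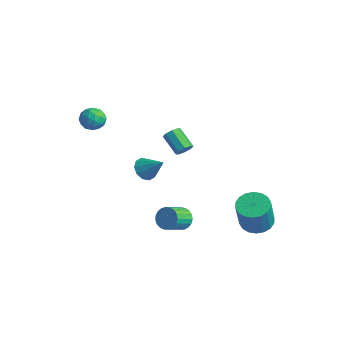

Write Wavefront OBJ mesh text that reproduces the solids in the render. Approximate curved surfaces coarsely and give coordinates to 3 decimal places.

v 2.519 3.609 -3.258
v 3.118 3.076 -3.571
v 3.479 2.499 -1.894
v 2.881 3.031 -1.582
v 3.316 3.397 -3.503
v 3.677 2.819 -1.826
v 3.356 3.759 -3.387
v 3.718 3.181 -1.71
v 3.231 4.092 -3.245
v 3.592 3.514 -1.569
v 2.964 4.329 -3.106
v 3.326 3.751 -1.429
v 2.61 4.423 -2.997
v 2.971 3.845 -1.32
v 2.237 4.356 -2.94
v 2.599 3.779 -1.263
v 1.921 4.141 -2.946
v 2.282 3.564 -1.269
v 1.723 3.821 -3.014
v 2.084 3.243 -1.337
v 1.682 3.459 -3.13
v 2.044 2.881 -1.453
v 1.808 3.126 -3.271
v 2.169 2.548 -1.595
v 2.074 2.889 -3.411
v 2.436 2.311 -1.734
v 2.429 2.795 -3.52
v 2.79 2.217 -1.843
v 2.801 2.861 -3.577
v 3.163 2.284 -1.9
v 0.781 0.363 -2.61
v 1.359 0.577 -2.404
v 1.517 -0.45 -1.784
v 0.939 -0.663 -1.99
v 1.193 0.668 -2.211
v 1.352 -0.359 -1.591
v 0.956 0.707 -2.086
v 1.115 -0.32 -1.467
v 0.689 0.686 -2.053
v 0.847 -0.341 -1.433
v 0.437 0.609 -2.116
v 0.596 -0.418 -1.496
v 0.245 0.49 -2.264
v 0.404 -0.537 -1.644
v 0.146 0.349 -2.472
v 0.304 -0.678 -1.852
v 0.156 0.21 -2.704
v 0.314 -0.817 -2.084
v 0.274 0.099 -2.92
v 0.433 -0.928 -2.3
v 0.48 0.032 -3.082
v 0.639 -0.995 -2.462
v 0.738 0.023 -3.162
v 0.897 -1.003 -2.542
v 1.003 0.073 -3.147
v 1.162 -0.954 -2.527
v 1.23 0.173 -3.04
v 1.388 -0.854 -2.42
v 1.379 0.306 -2.857
v 1.538 -0.721 -2.237
v 1.425 0.449 -2.632
v 1.583 -0.578 -2.013
v -2.936 3.482 -1.172
v -2.672 3.688 -0.787
v -3.739 3.703 -0.063
v -4.004 3.498 -0.448
v -2.828 3.957 -1.023
v -3.895 3.973 -0.298
v -3.047 3.949 -1.345
v -4.114 3.965 -0.621
v -3.201 3.667 -1.567
v -4.269 3.683 -0.842
v -3.201 3.277 -1.557
v -4.268 3.292 -0.833
v -3.045 3.007 -1.322
v -4.112 3.023 -0.597
v -2.826 3.015 -0.999
v -3.893 3.031 -0.275
v -2.671 3.297 -0.778
v -3.739 3.313 -0.053
v -0.823 -0.554 0.472
v -0.35 -0.679 -0
v 0.143 -0.206 1.348
v -0.464 -0.276 -0.034
v -0.715 0.021 0.125
v -1.007 0.098 0.416
v -1.23 -0.073 0.729
v -1.296 -0.428 0.944
v -1.182 -0.832 0.978
v -0.931 -1.129 0.819
v -0.639 -1.206 0.527
v -0.417 -1.034 0.214
v -3.274 -1.927 3.006
v -2.942 -1.427 3.355
v -2.878 -2.693 3.725
v -2.546 -2.193 4.074
v -3.239 -2.225 4.088
v -3.484 -1.751 3.643
v -2.336 -2.369 3.437
v -2.581 -1.895 2.992
v -2.363 -1.7 3.622
v -2.921 -1.611 4.024
v -2.899 -2.509 3.056
v -3.457 -2.42 3.458
v -3.143 -1.61 3.117
v -2.677 -2.51 3.963
v -3.085 -2.529 3.97
v -2.89 -2.235 4.176
v -3.461 -1.8 3.287
v -3.267 -1.507 3.492
v -3.441 -1.975 3.923
v -2.553 -2.613 3.588
v -2.359 -2.32 3.793
v -2.93 -1.885 2.904
v -2.735 -1.591 3.11
v -2.379 -2.145 3.157
v -2.607 -1.477 3.479
v -2.374 -1.927 3.902
v -2.251 -2.03 3.527
v -2.395 -1.752 3.266
v -2.936 -1.424 3.716
v -2.703 -1.875 4.139
v -3.11 -1.893 4.146
v -3.254 -1.615 3.885
v -2.595 -1.585 3.873
v -3.117 -2.245 2.941
v -2.884 -2.696 3.364
v -2.566 -2.505 3.195
v -2.71 -2.227 2.934
v -3.446 -2.193 3.178
v -3.213 -2.643 3.601
v -3.425 -2.368 3.814
v -3.569 -2.09 3.553
v -3.225 -2.535 3.207
f 2 1 5
f 2 5 3
f 3 5 6
f 3 6 4
f 5 1 7
f 5 7 6
f 6 7 8
f 6 8 4
f 7 1 9
f 7 9 8
f 8 9 10
f 8 10 4
f 9 1 11
f 9 11 10
f 10 11 12
f 10 12 4
f 11 1 13
f 11 13 12
f 12 13 14
f 12 14 4
f 13 1 15
f 13 15 14
f 14 15 16
f 14 16 4
f 15 1 17
f 15 17 16
f 16 17 18
f 16 18 4
f 17 1 19
f 17 19 18
f 18 19 20
f 18 20 4
f 19 1 21
f 19 21 20
f 20 21 22
f 20 22 4
f 21 1 23
f 21 23 22
f 22 23 24
f 22 24 4
f 23 1 25
f 23 25 24
f 24 25 26
f 24 26 4
f 25 1 27
f 25 27 26
f 26 27 28
f 26 28 4
f 27 1 29
f 27 29 28
f 28 29 30
f 28 30 4
f 29 1 2
f 29 2 30
f 30 2 3
f 30 3 4
f 32 31 35
f 32 35 33
f 33 35 36
f 33 36 34
f 35 31 37
f 35 37 36
f 36 37 38
f 36 38 34
f 37 31 39
f 37 39 38
f 38 39 40
f 38 40 34
f 39 31 41
f 39 41 40
f 40 41 42
f 40 42 34
f 41 31 43
f 41 43 42
f 42 43 44
f 42 44 34
f 43 31 45
f 43 45 44
f 44 45 46
f 44 46 34
f 45 31 47
f 45 47 46
f 46 47 48
f 46 48 34
f 47 31 49
f 47 49 48
f 48 49 50
f 48 50 34
f 49 31 51
f 49 51 50
f 50 51 52
f 50 52 34
f 51 31 53
f 51 53 52
f 52 53 54
f 52 54 34
f 53 31 55
f 53 55 54
f 54 55 56
f 54 56 34
f 55 31 57
f 55 57 56
f 56 57 58
f 56 58 34
f 57 31 59
f 57 59 58
f 58 59 60
f 58 60 34
f 59 31 61
f 59 61 60
f 60 61 62
f 60 62 34
f 61 31 32
f 61 32 62
f 62 32 33
f 62 33 34
f 64 63 67
f 64 67 65
f 65 67 68
f 65 68 66
f 67 63 69
f 67 69 68
f 68 69 70
f 68 70 66
f 69 63 71
f 69 71 70
f 70 71 72
f 70 72 66
f 71 63 73
f 71 73 72
f 72 73 74
f 72 74 66
f 73 63 75
f 73 75 74
f 74 75 76
f 74 76 66
f 75 63 77
f 75 77 76
f 76 77 78
f 76 78 66
f 77 63 79
f 77 79 78
f 78 79 80
f 78 80 66
f 79 63 64
f 79 64 80
f 80 64 65
f 80 65 66
f 82 81 84
f 82 84 83
f 84 81 85
f 84 85 83
f 85 81 86
f 85 86 83
f 86 81 87
f 86 87 83
f 87 81 88
f 87 88 83
f 88 81 89
f 88 89 83
f 89 81 90
f 89 90 83
f 90 81 91
f 90 91 83
f 91 81 92
f 91 92 83
f 92 81 82
f 92 82 83
f 93 130 109
f 130 104 133
f 109 133 98
f 130 133 109
f 93 109 105
f 109 98 110
f 105 110 94
f 109 110 105
f 93 105 114
f 105 94 115
f 114 115 100
f 105 115 114
f 93 114 126
f 114 100 129
f 126 129 103
f 114 129 126
f 93 126 130
f 126 103 134
f 130 134 104
f 126 134 130
f 94 110 121
f 110 98 124
f 121 124 102
f 110 124 121
f 98 133 111
f 133 104 132
f 111 132 97
f 133 132 111
f 104 134 131
f 134 103 127
f 131 127 95
f 134 127 131
f 103 129 128
f 129 100 116
f 128 116 99
f 129 116 128
f 100 115 120
f 115 94 117
f 120 117 101
f 115 117 120
f 96 122 108
f 122 102 123
f 108 123 97
f 122 123 108
f 96 108 106
f 108 97 107
f 106 107 95
f 108 107 106
f 96 106 113
f 106 95 112
f 113 112 99
f 106 112 113
f 96 113 118
f 113 99 119
f 118 119 101
f 113 119 118
f 96 118 122
f 118 101 125
f 122 125 102
f 118 125 122
f 97 123 111
f 123 102 124
f 111 124 98
f 123 124 111
f 95 107 131
f 107 97 132
f 131 132 104
f 107 132 131
f 99 112 128
f 112 95 127
f 128 127 103
f 112 127 128
f 101 119 120
f 119 99 116
f 120 116 100
f 119 116 120
f 102 125 121
f 125 101 117
f 121 117 94
f 125 117 121



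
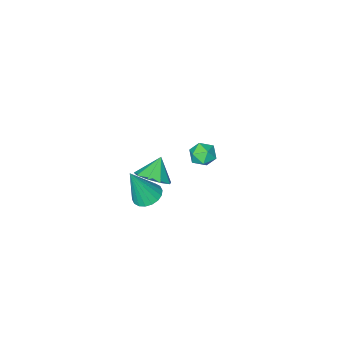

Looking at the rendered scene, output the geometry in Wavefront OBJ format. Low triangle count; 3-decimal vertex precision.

v -0.479 -3.153 -1.096
v 0.131 -2.725 -0.475
v -1.241 -3.507 -0.104
v -0.33 -2.292 -0.674
v -0.861 -2.262 -1.071
v -1.213 -2.648 -1.479
v -1.222 -3.271 -1.708
v -0.883 -3.838 -1.651
v -0.355 -4.085 -1.334
v 0.115 -3.896 -0.905
v 0.307 -3.359 -0.566
v 2.628 0.838 2.787
v 3.121 1.392 2.671
v 3.372 0.562 4.633
v 2.858 1.552 2.801
v 2.55 1.571 2.928
v 2.258 1.445 3.027
v 2.038 1.199 3.078
v 1.936 0.881 3.072
v 1.97 0.555 3.009
v 2.135 0.285 2.903
v 2.397 0.125 2.773
v 2.705 0.106 2.646
v 2.998 0.232 2.547
v 3.217 0.478 2.495
v 3.32 0.796 2.501
v 3.286 1.122 2.564
v -4.31 -3.076 -1.677
v -3.533 -3.113 -1.698
v -4.367 -4.327 -1.542
v -3.59 -4.364 -1.563
v -3.947 -4.039 -0.952
v -3.912 -3.267 -1.036
v -3.988 -4.173 -2.204
v -3.953 -3.401 -2.288
v -3.334 -3.792 -2.024
v -3.309 -3.709 -1.25
v -4.591 -3.731 -1.99
v -4.566 -3.648 -1.216
f 2 1 4
f 2 4 3
f 4 1 5
f 4 5 3
f 5 1 6
f 5 6 3
f 6 1 7
f 6 7 3
f 7 1 8
f 7 8 3
f 8 1 9
f 8 9 3
f 9 1 10
f 9 10 3
f 10 1 11
f 10 11 3
f 11 1 2
f 11 2 3
f 13 12 15
f 13 15 14
f 15 12 16
f 15 16 14
f 16 12 17
f 16 17 14
f 17 12 18
f 17 18 14
f 18 12 19
f 18 19 14
f 19 12 20
f 19 20 14
f 20 12 21
f 20 21 14
f 21 12 22
f 21 22 14
f 22 12 23
f 22 23 14
f 23 12 24
f 23 24 14
f 24 12 25
f 24 25 14
f 25 12 26
f 25 26 14
f 26 12 27
f 26 27 14
f 27 12 13
f 27 13 14
f 28 39 33
f 28 33 29
f 28 29 35
f 28 35 38
f 28 38 39
f 29 33 37
f 33 39 32
f 39 38 30
f 38 35 34
f 35 29 36
f 31 37 32
f 31 32 30
f 31 30 34
f 31 34 36
f 31 36 37
f 32 37 33
f 30 32 39
f 34 30 38
f 36 34 35
f 37 36 29



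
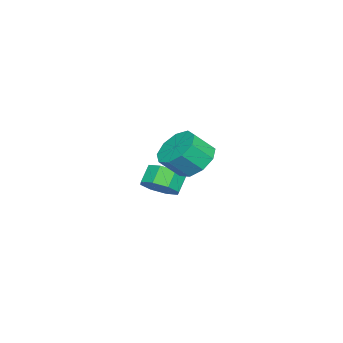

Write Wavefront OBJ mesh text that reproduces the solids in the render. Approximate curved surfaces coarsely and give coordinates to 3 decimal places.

v -2.592 -1.635 -1.096
v -2.006 -0.99 -0.67
v -2.702 -0.881 0.122
v -3.288 -1.525 -0.304
v -2.487 -0.671 -1.137
v -3.183 -0.562 -0.345
v -3.029 -0.917 -1.58
v -3.726 -0.807 -0.788
v -3.316 -1.583 -1.74
v -4.012 -1.474 -0.948
v -3.178 -2.279 -1.522
v -3.874 -2.17 -0.73
v -2.697 -2.598 -1.055
v -3.393 -2.489 -0.263
v -2.154 -2.353 -0.612
v -2.851 -2.243 0.18
v -1.868 -1.686 -0.452
v -2.564 -1.577 0.34
v 1.745 1.643 2.855
v 2.622 2.234 2.779
v 3.192 1.508 3.709
v 2.315 0.917 3.785
v 2.174 2.517 3.274
v 2.744 1.791 4.204
v 1.526 2.391 3.573
v 2.096 1.665 4.503
v 0.98 1.915 3.537
v 1.55 1.189 4.466
v 0.792 1.312 3.181
v 1.362 0.586 4.111
v 1.05 0.863 2.673
v 1.62 0.138 3.603
v 1.633 0.78 2.25
v 2.203 0.054 3.18
v 2.269 1.1 2.11
v 2.839 0.374 3.04
v 2.659 1.674 2.319
v 3.229 0.948 3.249
f 2 1 5
f 2 5 3
f 3 5 6
f 3 6 4
f 5 1 7
f 5 7 6
f 6 7 8
f 6 8 4
f 7 1 9
f 7 9 8
f 8 9 10
f 8 10 4
f 9 1 11
f 9 11 10
f 10 11 12
f 10 12 4
f 11 1 13
f 11 13 12
f 12 13 14
f 12 14 4
f 13 1 15
f 13 15 14
f 14 15 16
f 14 16 4
f 15 1 17
f 15 17 16
f 16 17 18
f 16 18 4
f 17 1 2
f 17 2 18
f 18 2 3
f 18 3 4
f 20 19 23
f 20 23 21
f 21 23 24
f 21 24 22
f 23 19 25
f 23 25 24
f 24 25 26
f 24 26 22
f 25 19 27
f 25 27 26
f 26 27 28
f 26 28 22
f 27 19 29
f 27 29 28
f 28 29 30
f 28 30 22
f 29 19 31
f 29 31 30
f 30 31 32
f 30 32 22
f 31 19 33
f 31 33 32
f 32 33 34
f 32 34 22
f 33 19 35
f 33 35 34
f 34 35 36
f 34 36 22
f 35 19 37
f 35 37 36
f 36 37 38
f 36 38 22
f 37 19 20
f 37 20 38
f 38 20 21
f 38 21 22



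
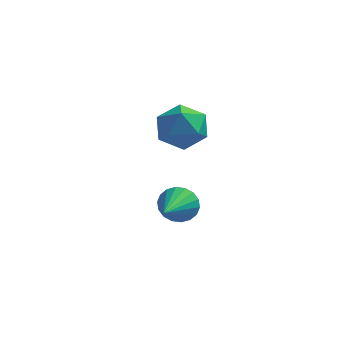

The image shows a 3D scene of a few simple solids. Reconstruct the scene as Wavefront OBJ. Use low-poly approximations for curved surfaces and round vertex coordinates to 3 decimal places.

v 2.438 4.063 0.312
v 2.951 3.388 0
v 1.469 3.092 0.82
v 1.982 2.417 0.508
v 2.268 2.917 1.205
v 2.867 3.517 0.891
v 1.553 2.963 -0.071
v 2.152 3.563 -0.385
v 2.405 2.707 -0.237
v 2.846 2.679 0.552
v 1.574 3.801 0.268
v 2.015 3.773 1.057
v 2.754 0.602 -1.224
v 3.155 0.774 -0.756
v 2.686 -0.842 -0.636
v 2.899 0.831 -0.645
v 2.614 0.843 -0.648
v 2.357 0.807 -0.766
v 2.179 0.73 -0.974
v 2.114 0.628 -1.232
v 2.177 0.521 -1.489
v 2.353 0.429 -1.693
v 2.609 0.372 -1.804
v 2.894 0.36 -1.8
v 3.15 0.396 -1.683
v 3.329 0.473 -1.474
v 3.393 0.575 -1.216
v 3.331 0.682 -0.96
f 1 12 6
f 1 6 2
f 1 2 8
f 1 8 11
f 1 11 12
f 2 6 10
f 6 12 5
f 12 11 3
f 11 8 7
f 8 2 9
f 4 10 5
f 4 5 3
f 4 3 7
f 4 7 9
f 4 9 10
f 5 10 6
f 3 5 12
f 7 3 11
f 9 7 8
f 10 9 2
f 14 13 16
f 14 16 15
f 16 13 17
f 16 17 15
f 17 13 18
f 17 18 15
f 18 13 19
f 18 19 15
f 19 13 20
f 19 20 15
f 20 13 21
f 20 21 15
f 21 13 22
f 21 22 15
f 22 13 23
f 22 23 15
f 23 13 24
f 23 24 15
f 24 13 25
f 24 25 15
f 25 13 26
f 25 26 15
f 26 13 27
f 26 27 15
f 27 13 28
f 27 28 15
f 28 13 14
f 28 14 15



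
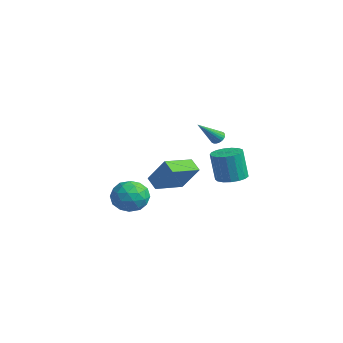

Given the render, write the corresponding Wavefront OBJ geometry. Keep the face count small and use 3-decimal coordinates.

v -1.947 3.221 -0.668
v -1.369 3.961 -0.521
v -1.495 3.679 1.394
v -2.073 2.939 1.248
v -1.785 4.145 -0.521
v -1.911 3.864 1.394
v -2.238 4.118 -0.555
v -2.364 3.837 1.36
v -2.624 3.885 -0.615
v -2.75 3.604 1.301
v -2.855 3.5 -0.686
v -2.981 3.219 1.229
v -2.878 3.051 -0.754
v -3.004 2.77 1.162
v -2.688 2.641 -0.802
v -2.814 2.36 1.114
v -2.328 2.364 -0.819
v -2.454 2.082 1.097
v -1.881 2.282 -0.801
v -2.007 2.001 1.114
v -1.449 2.416 -0.753
v -1.575 2.135 1.162
v -1.131 2.734 -0.685
v -1.257 2.453 1.23
v -1 3.164 -0.614
v -1.126 2.883 1.302
v -1.086 3.606 -0.554
v -1.212 3.325 1.361
v 0.274 -3.028 0.252
v 0.821 -3.335 -0.695
v -0.701 -4.585 0.195
v -0.154 -4.892 -0.752
v 0.4 -4.861 0.238
v 1.002 -3.899 0.274
v -0.882 -4.021 -0.774
v -0.28 -3.059 -0.738
v 0.106 -3.949 -1.329
v 0.898 -4.468 -0.703
v -0.778 -3.452 0.203
v 0.014 -3.971 0.829
v 0.633 -3.045 -0.216
v -0.513 -4.875 -0.284
v -0.187 -4.857 0.298
v 0.134 -5.037 -0.258
v 0.74 -3.377 0.353
v 1.061 -3.557 -0.203
v 0.814 -4.454 0.345
v -0.941 -4.363 -0.297
v -0.62 -4.543 -0.853
v -0.014 -2.883 -0.242
v 0.307 -3.063 -0.798
v -0.694 -3.466 -0.845
v 0.534 -3.586 -1.145
v -0.039 -4.501 -1.179
v -0.467 -3.989 -1.192
v -0.113 -3.424 -1.171
v 1 -3.892 -0.778
v 0.427 -4.806 -0.812
v 0.753 -4.788 -0.229
v 1.107 -4.223 -0.208
v 0.58 -4.252 -1.151
v -0.307 -3.114 0.312
v -0.88 -4.028 0.278
v -0.987 -3.697 -0.292
v -0.633 -3.132 -0.271
v 0.159 -3.419 0.679
v -0.414 -4.334 0.645
v 0.233 -4.496 0.671
v 0.587 -3.931 0.692
v -0.46 -3.668 0.651
v -3.737 3.247 1.846
v -3.247 3.257 1.746
v -3.443 1.813 3.134
v -3.259 3.386 1.892
v -3.343 3.494 2.031
v -3.488 3.564 2.142
v -3.67 3.586 2.208
v -3.862 3.556 2.219
v -4.036 3.479 2.173
v -4.164 3.367 2.077
v -4.227 3.237 1.946
v -4.215 3.108 1.8
v -4.131 3.001 1.661
v -3.986 2.93 1.55
v -3.804 2.909 1.484
v -3.611 2.938 1.473
v -3.438 3.015 1.519
v -3.31 3.127 1.615
v -3.619 -1.199 -0.587
v -2.533 -0.673 0.983
v -4.103 0.707 -0.891
v -3.017 1.233 0.679
v -2.843 -1.093 -1.159
v -1.757 -0.567 0.411
v -3.327 0.813 -1.463
v -2.241 1.339 0.107
f 2 1 5
f 2 5 3
f 3 5 6
f 3 6 4
f 5 1 7
f 5 7 6
f 6 7 8
f 6 8 4
f 7 1 9
f 7 9 8
f 8 9 10
f 8 10 4
f 9 1 11
f 9 11 10
f 10 11 12
f 10 12 4
f 11 1 13
f 11 13 12
f 12 13 14
f 12 14 4
f 13 1 15
f 13 15 14
f 14 15 16
f 14 16 4
f 15 1 17
f 15 17 16
f 16 17 18
f 16 18 4
f 17 1 19
f 17 19 18
f 18 19 20
f 18 20 4
f 19 1 21
f 19 21 20
f 20 21 22
f 20 22 4
f 21 1 23
f 21 23 22
f 22 23 24
f 22 24 4
f 23 1 25
f 23 25 24
f 24 25 26
f 24 26 4
f 25 1 27
f 25 27 26
f 26 27 28
f 26 28 4
f 27 1 2
f 27 2 28
f 28 2 3
f 28 3 4
f 29 66 45
f 66 40 69
f 45 69 34
f 66 69 45
f 29 45 41
f 45 34 46
f 41 46 30
f 45 46 41
f 29 41 50
f 41 30 51
f 50 51 36
f 41 51 50
f 29 50 62
f 50 36 65
f 62 65 39
f 50 65 62
f 29 62 66
f 62 39 70
f 66 70 40
f 62 70 66
f 30 46 57
f 46 34 60
f 57 60 38
f 46 60 57
f 34 69 47
f 69 40 68
f 47 68 33
f 69 68 47
f 40 70 67
f 70 39 63
f 67 63 31
f 70 63 67
f 39 65 64
f 65 36 52
f 64 52 35
f 65 52 64
f 36 51 56
f 51 30 53
f 56 53 37
f 51 53 56
f 32 58 44
f 58 38 59
f 44 59 33
f 58 59 44
f 32 44 42
f 44 33 43
f 42 43 31
f 44 43 42
f 32 42 49
f 42 31 48
f 49 48 35
f 42 48 49
f 32 49 54
f 49 35 55
f 54 55 37
f 49 55 54
f 32 54 58
f 54 37 61
f 58 61 38
f 54 61 58
f 33 59 47
f 59 38 60
f 47 60 34
f 59 60 47
f 31 43 67
f 43 33 68
f 67 68 40
f 43 68 67
f 35 48 64
f 48 31 63
f 64 63 39
f 48 63 64
f 37 55 56
f 55 35 52
f 56 52 36
f 55 52 56
f 38 61 57
f 61 37 53
f 57 53 30
f 61 53 57
f 72 71 74
f 72 74 73
f 74 71 75
f 74 75 73
f 75 71 76
f 75 76 73
f 76 71 77
f 76 77 73
f 77 71 78
f 77 78 73
f 78 71 79
f 78 79 73
f 79 71 80
f 79 80 73
f 80 71 81
f 80 81 73
f 81 71 82
f 81 82 73
f 82 71 83
f 82 83 73
f 83 71 84
f 83 84 73
f 84 71 85
f 84 85 73
f 85 71 86
f 85 86 73
f 86 71 87
f 86 87 73
f 87 71 88
f 87 88 73
f 88 71 72
f 88 72 73
f 90 92 89
f 93 90 89
f 89 92 91
f 91 93 89
f 90 96 92
f 94 90 93
f 94 96 90
f 92 96 91
f 95 93 91
f 91 96 95
f 95 94 93
f 96 94 95



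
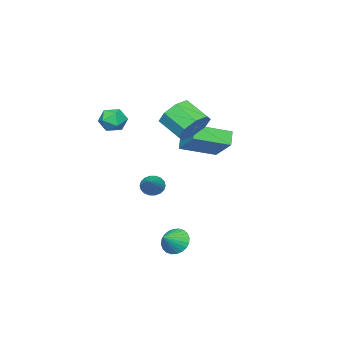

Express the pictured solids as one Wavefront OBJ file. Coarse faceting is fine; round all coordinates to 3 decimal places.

v 1.165 -2.16 2.61
v 1.775 -1.968 3.071
v 0.905 -3.152 3.369
v 1.515 -2.96 3.83
v 0.877 -2.497 3.806
v 1.038 -1.884 3.337
v 1.642 -3.236 3.103
v 1.803 -2.623 2.634
v 2.07 -2.633 3.376
v 1.597 -2.176 3.811
v 1.083 -2.944 2.629
v 0.61 -2.487 3.064
v 2.435 1.852 -3.422
v 2.735 1.351 -3.954
v 3.365 1.788 -2.838
v 2.826 1.622 -4.069
v 2.857 1.928 -4.086
v 2.825 2.223 -4.001
v 2.733 2.461 -3.828
v 2.595 2.607 -3.594
v 2.434 2.637 -3.333
v 2.272 2.548 -3.086
v 2.136 2.353 -2.89
v 2.044 2.082 -2.775
v 2.013 1.776 -2.759
v 2.046 1.481 -2.843
v 2.138 1.243 -3.016
v 2.275 1.098 -3.251
v 2.437 1.067 -3.511
v 2.598 1.156 -3.758
v -4.229 -0.32 -0.309
v -4.775 -0.601 0.389
v -3.403 1.115 0.916
v -3.949 0.835 1.614
v -2.831 -1.615 0.266
v -3.377 -1.895 0.964
v -2.005 -0.179 1.491
v -2.551 -0.46 2.189
v 1.317 -0.248 -0.631
v 1.715 -0.456 -1.059
v 2.523 0.408 0.171
v 1.644 -0.207 -1.156
v 1.509 0.033 -1.149
v 1.335 0.218 -1.04
v 1.158 0.31 -0.849
v 1.013 0.292 -0.616
v 0.928 0.167 -0.385
v 0.919 -0.04 -0.203
v 0.99 -0.289 -0.106
v 1.125 -0.529 -0.113
v 1.299 -0.714 -0.222
v 1.476 -0.806 -0.413
v 1.621 -0.788 -0.647
v 1.707 -0.663 -0.877
v -1.664 0.135 2.357
v -0.788 -0.204 1.933
v -0.881 -1.453 2.739
v -1.756 -1.115 3.163
v -0.664 0.212 2.591
v -0.756 -1.038 3.398
v -1.125 0.582 3.112
v -1.218 -0.667 3.919
v -1.902 0.691 3.191
v -1.995 -0.559 3.997
v -2.539 0.473 2.781
v -2.632 -0.776 3.587
v -2.664 0.058 2.122
v -2.756 -1.192 2.929
v -2.202 -0.313 1.601
v -2.295 -1.562 2.408
v -1.425 -0.421 1.523
v -1.518 -1.671 2.329
f 1 12 6
f 1 6 2
f 1 2 8
f 1 8 11
f 1 11 12
f 2 6 10
f 6 12 5
f 12 11 3
f 11 8 7
f 8 2 9
f 4 10 5
f 4 5 3
f 4 3 7
f 4 7 9
f 4 9 10
f 5 10 6
f 3 5 12
f 7 3 11
f 9 7 8
f 10 9 2
f 14 13 16
f 14 16 15
f 16 13 17
f 16 17 15
f 17 13 18
f 17 18 15
f 18 13 19
f 18 19 15
f 19 13 20
f 19 20 15
f 20 13 21
f 20 21 15
f 21 13 22
f 21 22 15
f 22 13 23
f 22 23 15
f 23 13 24
f 23 24 15
f 24 13 25
f 24 25 15
f 25 13 26
f 25 26 15
f 26 13 27
f 26 27 15
f 27 13 28
f 27 28 15
f 28 13 29
f 28 29 15
f 29 13 30
f 29 30 15
f 30 13 14
f 30 14 15
f 32 34 31
f 35 32 31
f 31 34 33
f 33 35 31
f 32 38 34
f 36 32 35
f 36 38 32
f 34 38 33
f 37 35 33
f 33 38 37
f 37 36 35
f 38 36 37
f 40 39 42
f 40 42 41
f 42 39 43
f 42 43 41
f 43 39 44
f 43 44 41
f 44 39 45
f 44 45 41
f 45 39 46
f 45 46 41
f 46 39 47
f 46 47 41
f 47 39 48
f 47 48 41
f 48 39 49
f 48 49 41
f 49 39 50
f 49 50 41
f 50 39 51
f 50 51 41
f 51 39 52
f 51 52 41
f 52 39 53
f 52 53 41
f 53 39 54
f 53 54 41
f 54 39 40
f 54 40 41
f 56 55 59
f 56 59 57
f 57 59 60
f 57 60 58
f 59 55 61
f 59 61 60
f 60 61 62
f 60 62 58
f 61 55 63
f 61 63 62
f 62 63 64
f 62 64 58
f 63 55 65
f 63 65 64
f 64 65 66
f 64 66 58
f 65 55 67
f 65 67 66
f 66 67 68
f 66 68 58
f 67 55 69
f 67 69 68
f 68 69 70
f 68 70 58
f 69 55 71
f 69 71 70
f 70 71 72
f 70 72 58
f 71 55 56
f 71 56 72
f 72 56 57
f 72 57 58



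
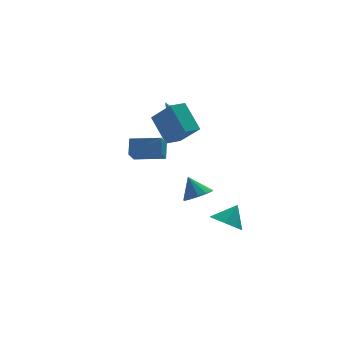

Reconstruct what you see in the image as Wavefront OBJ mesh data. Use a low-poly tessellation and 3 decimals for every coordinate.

v 0.62 -0.912 2.46
v 0.175 0.456 3.85
v -0.152 0.189 1.131
v -0.596 1.556 2.522
v 1.576 -0.436 2.298
v 1.132 0.931 3.689
v 0.805 0.664 0.97
v 0.36 2.032 2.36
v -2.275 -1.094 0.871
v -2.759 -1.868 1.71
v -2.039 -0.383 1.663
v -2.522 -1.158 2.502
v -0.718 -1.842 1.078
v -1.201 -2.617 1.917
v -0.481 -1.132 1.87
v -0.965 -1.906 2.709
v 1.419 3.123 1.078
v 1.961 2.975 1.424
v 0.921 4.117 2.282
v 2.042 3.178 1.289
v 2.028 3.374 1.122
v 1.922 3.531 0.948
v 1.739 3.626 0.794
v 1.507 3.645 0.683
v 1.262 3.583 0.632
v 1.041 3.452 0.649
v 0.878 3.271 0.731
v 0.797 3.067 0.866
v 0.811 2.872 1.033
v 0.917 2.714 1.207
v 1.1 2.619 1.361
v 1.332 2.601 1.472
v 1.577 2.662 1.523
v 1.798 2.793 1.506
v 2.466 -2.359 -4.12
v 3.221 -2.878 -4.469
v 3.254 -1.941 -3.04
v 3.209 -2.176 -4.732
v 2.763 -1.581 -4.637
v 2.143 -1.442 -4.239
v 1.712 -1.84 -3.771
v 1.723 -2.542 -3.508
v 2.17 -3.137 -3.603
v 2.79 -3.276 -4.001
v 0.368 -4.164 -0.641
v 0.78 -3.465 -0.894
v -0.008 -3.536 0.481
v 0.334 -3.427 -1.064
v -0.101 -3.624 -1.1
v -0.388 -3.992 -0.99
v -0.434 -4.414 -0.77
v -0.226 -4.757 -0.508
v 0.171 -4.912 -0.289
v 0.63 -4.829 -0.182
v 1.006 -4.535 -0.22
v 1.18 -4.123 -0.392
v 1.095 -3.724 -0.644
f 2 4 1
f 5 2 1
f 1 4 3
f 3 5 1
f 2 8 4
f 6 2 5
f 6 8 2
f 4 8 3
f 7 5 3
f 3 8 7
f 7 6 5
f 8 6 7
f 10 12 9
f 13 10 9
f 9 12 11
f 11 13 9
f 10 16 12
f 14 10 13
f 14 16 10
f 12 16 11
f 15 13 11
f 11 16 15
f 15 14 13
f 16 14 15
f 18 17 20
f 18 20 19
f 20 17 21
f 20 21 19
f 21 17 22
f 21 22 19
f 22 17 23
f 22 23 19
f 23 17 24
f 23 24 19
f 24 17 25
f 24 25 19
f 25 17 26
f 25 26 19
f 26 17 27
f 26 27 19
f 27 17 28
f 27 28 19
f 28 17 29
f 28 29 19
f 29 17 30
f 29 30 19
f 30 17 31
f 30 31 19
f 31 17 32
f 31 32 19
f 32 17 33
f 32 33 19
f 33 17 34
f 33 34 19
f 34 17 18
f 34 18 19
f 36 35 38
f 36 38 37
f 38 35 39
f 38 39 37
f 39 35 40
f 39 40 37
f 40 35 41
f 40 41 37
f 41 35 42
f 41 42 37
f 42 35 43
f 42 43 37
f 43 35 44
f 43 44 37
f 44 35 36
f 44 36 37
f 46 45 48
f 46 48 47
f 48 45 49
f 48 49 47
f 49 45 50
f 49 50 47
f 50 45 51
f 50 51 47
f 51 45 52
f 51 52 47
f 52 45 53
f 52 53 47
f 53 45 54
f 53 54 47
f 54 45 55
f 54 55 47
f 55 45 56
f 55 56 47
f 56 45 57
f 56 57 47
f 57 45 46
f 57 46 47

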